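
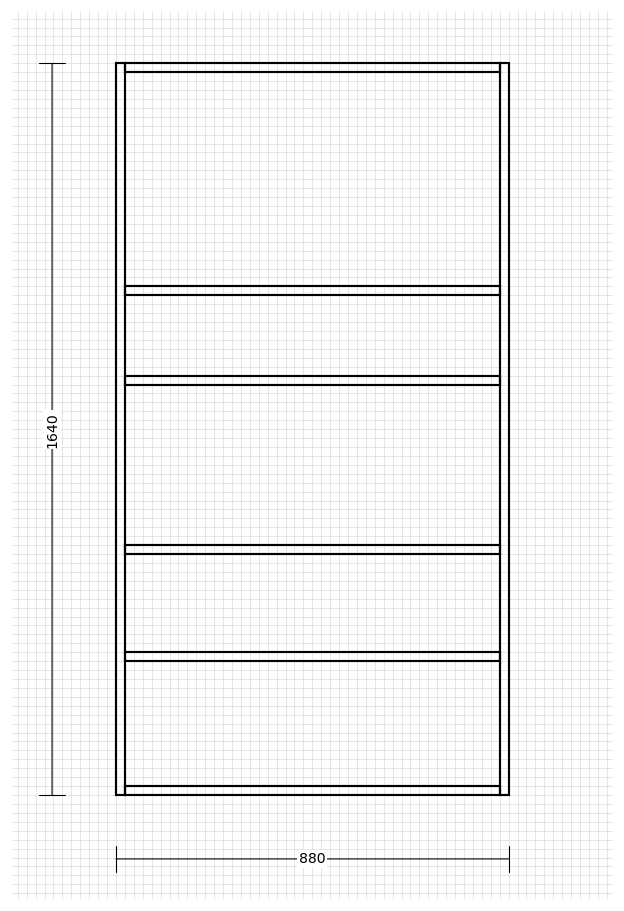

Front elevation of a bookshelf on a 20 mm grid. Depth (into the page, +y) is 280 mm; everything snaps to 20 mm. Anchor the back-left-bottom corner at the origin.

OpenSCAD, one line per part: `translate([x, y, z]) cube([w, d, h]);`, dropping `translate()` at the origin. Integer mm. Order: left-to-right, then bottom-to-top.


cube([20, 280, 1640]);
translate([20, 0, 0]) cube([840, 280, 20]);
translate([20, 0, 300]) cube([840, 280, 20]);
translate([20, 0, 540]) cube([840, 280, 20]);
translate([20, 0, 920]) cube([840, 280, 20]);
translate([20, 0, 1120]) cube([840, 280, 20]);
translate([20, 0, 1620]) cube([840, 280, 20]);
translate([860, 0, 0]) cube([20, 280, 1640]);


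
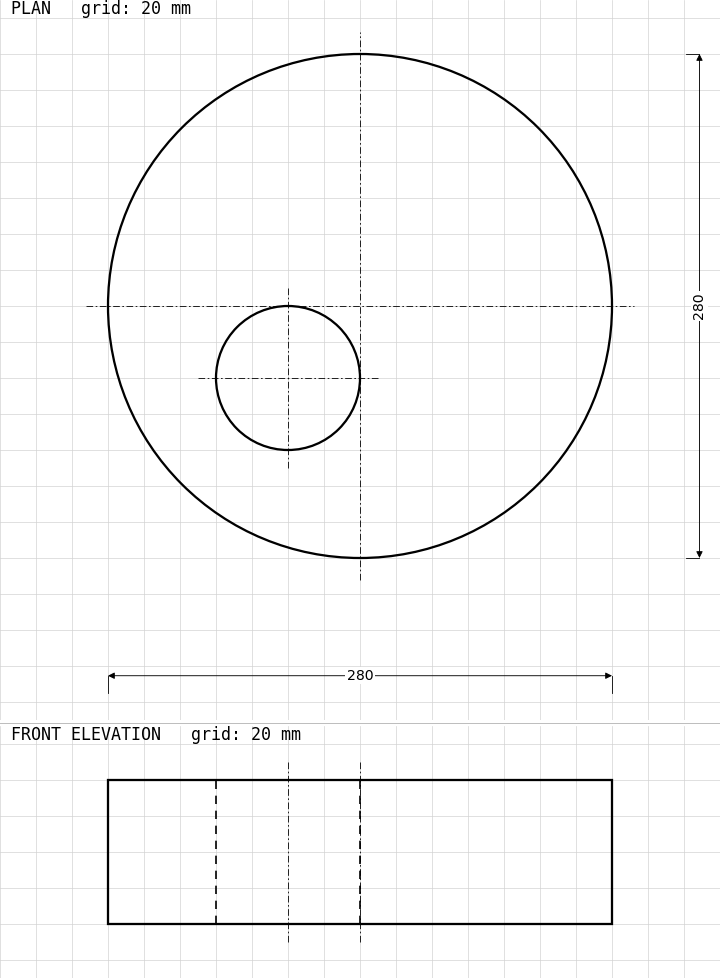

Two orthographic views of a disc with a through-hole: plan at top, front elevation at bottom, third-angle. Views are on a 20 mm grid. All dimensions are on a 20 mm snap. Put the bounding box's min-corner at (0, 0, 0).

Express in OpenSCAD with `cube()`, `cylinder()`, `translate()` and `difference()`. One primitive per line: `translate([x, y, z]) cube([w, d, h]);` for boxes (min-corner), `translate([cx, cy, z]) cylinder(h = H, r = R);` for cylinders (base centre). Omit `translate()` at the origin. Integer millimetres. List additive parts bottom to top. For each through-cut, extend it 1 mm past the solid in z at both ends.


difference() {
  translate([140, 140, 0]) cylinder(h = 80, r = 140);
  translate([100, 100, -1]) cylinder(h = 82, r = 40);
}


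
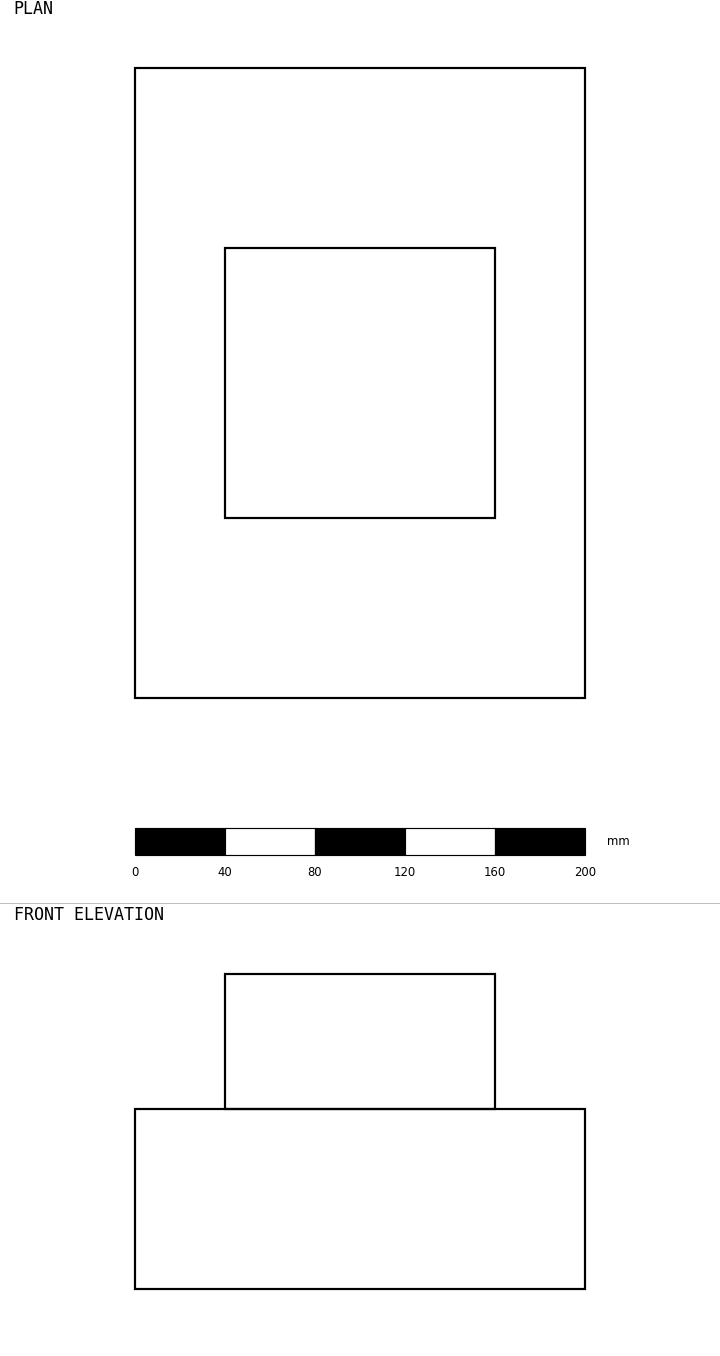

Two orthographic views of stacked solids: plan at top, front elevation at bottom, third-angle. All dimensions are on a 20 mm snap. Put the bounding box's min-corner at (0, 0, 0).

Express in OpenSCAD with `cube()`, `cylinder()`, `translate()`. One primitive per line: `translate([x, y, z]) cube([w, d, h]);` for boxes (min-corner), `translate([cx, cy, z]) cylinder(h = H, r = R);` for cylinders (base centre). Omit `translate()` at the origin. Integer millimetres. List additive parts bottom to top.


cube([200, 280, 80]);
translate([40, 80, 80]) cube([120, 120, 60]);


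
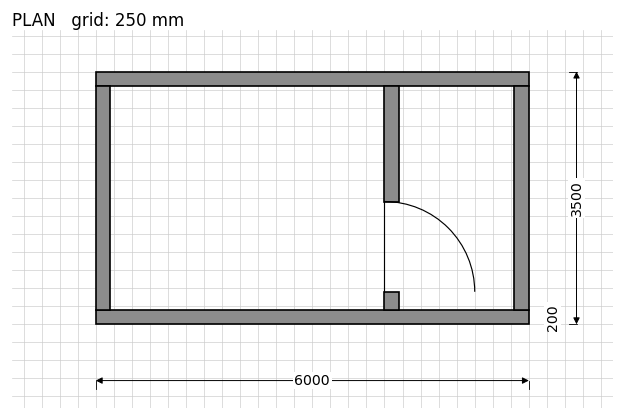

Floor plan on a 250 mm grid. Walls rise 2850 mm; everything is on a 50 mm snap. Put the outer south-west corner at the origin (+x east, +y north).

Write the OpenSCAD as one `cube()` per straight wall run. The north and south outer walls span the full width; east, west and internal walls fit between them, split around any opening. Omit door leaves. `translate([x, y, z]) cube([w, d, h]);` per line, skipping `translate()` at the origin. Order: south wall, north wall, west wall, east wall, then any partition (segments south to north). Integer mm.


cube([6000, 200, 2850]);
translate([0, 3300, 0]) cube([6000, 200, 2850]);
translate([0, 200, 0]) cube([200, 3100, 2850]);
translate([5800, 200, 0]) cube([200, 3100, 2850]);
translate([4000, 200, 0]) cube([200, 250, 2850]);
translate([4000, 1700, 0]) cube([200, 1600, 2850]);


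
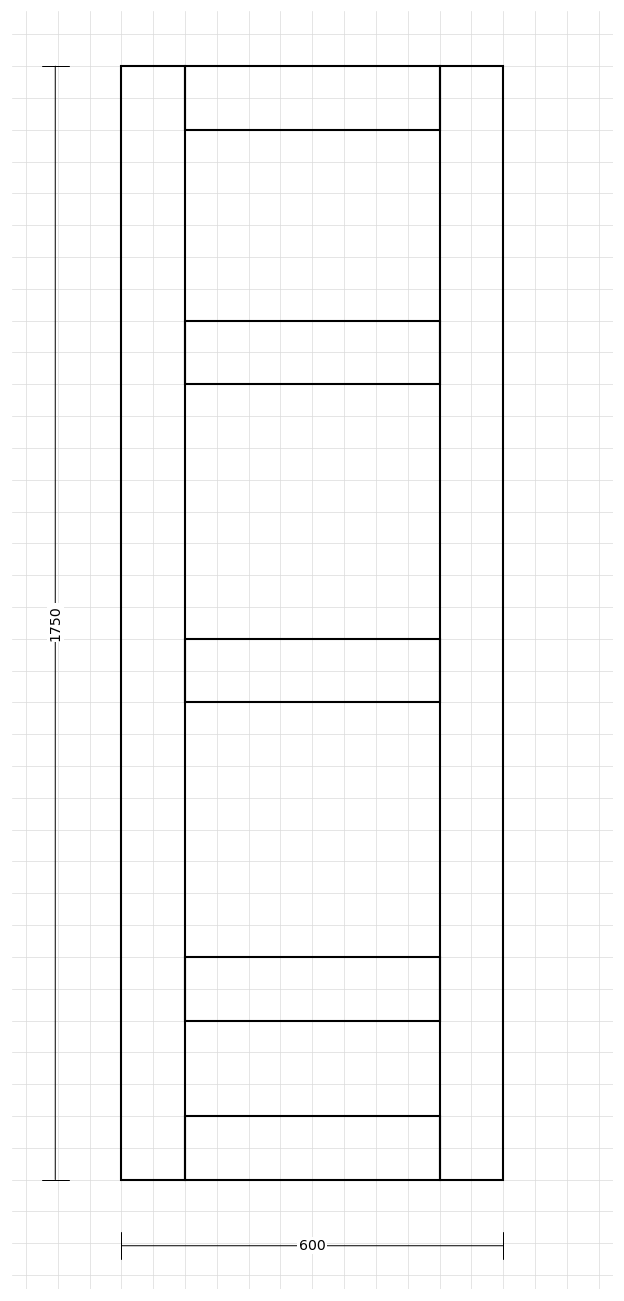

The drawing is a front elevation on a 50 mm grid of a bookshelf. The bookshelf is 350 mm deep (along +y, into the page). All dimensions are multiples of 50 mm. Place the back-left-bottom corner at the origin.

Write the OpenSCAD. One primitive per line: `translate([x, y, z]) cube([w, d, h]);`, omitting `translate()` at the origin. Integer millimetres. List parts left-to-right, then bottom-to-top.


cube([100, 350, 1750]);
translate([100, 0, 0]) cube([400, 350, 100]);
translate([100, 0, 250]) cube([400, 350, 100]);
translate([100, 0, 750]) cube([400, 350, 100]);
translate([100, 0, 1250]) cube([400, 350, 100]);
translate([100, 0, 1650]) cube([400, 350, 100]);
translate([500, 0, 0]) cube([100, 350, 1750]);


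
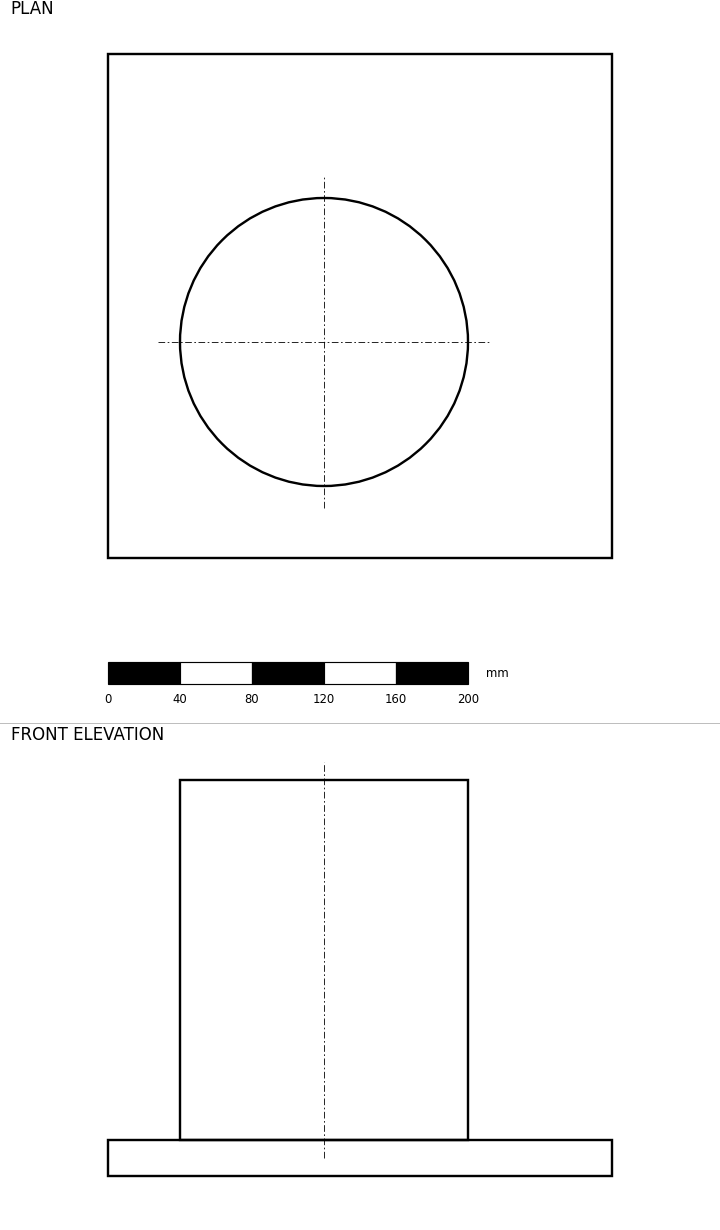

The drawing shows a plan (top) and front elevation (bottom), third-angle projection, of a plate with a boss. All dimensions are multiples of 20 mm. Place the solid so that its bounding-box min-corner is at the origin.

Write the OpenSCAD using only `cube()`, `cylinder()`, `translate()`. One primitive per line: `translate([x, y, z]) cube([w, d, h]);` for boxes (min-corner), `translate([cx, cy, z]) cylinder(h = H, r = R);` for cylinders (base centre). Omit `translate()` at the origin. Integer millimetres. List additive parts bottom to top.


cube([280, 280, 20]);
translate([120, 120, 20]) cylinder(h = 200, r = 80);


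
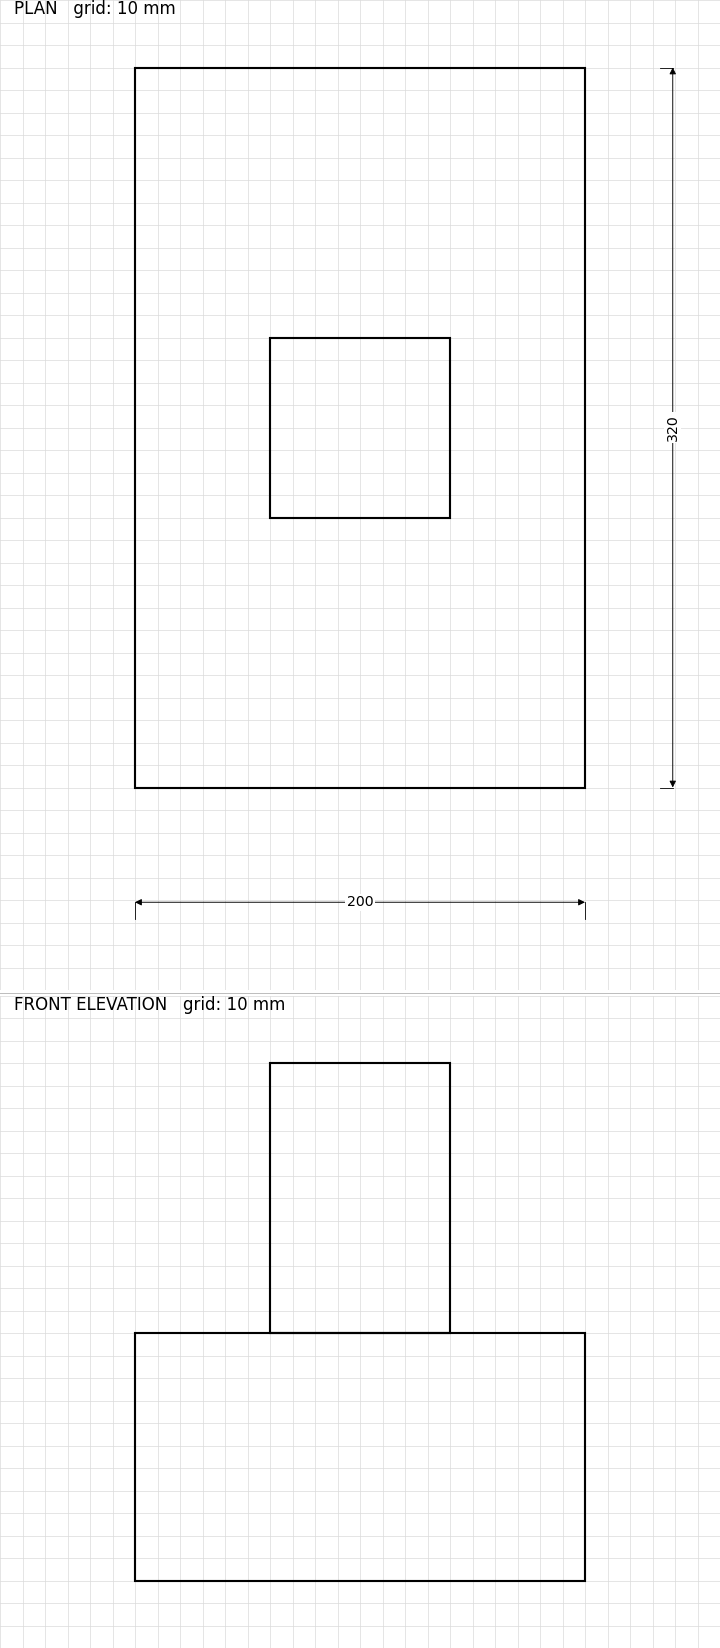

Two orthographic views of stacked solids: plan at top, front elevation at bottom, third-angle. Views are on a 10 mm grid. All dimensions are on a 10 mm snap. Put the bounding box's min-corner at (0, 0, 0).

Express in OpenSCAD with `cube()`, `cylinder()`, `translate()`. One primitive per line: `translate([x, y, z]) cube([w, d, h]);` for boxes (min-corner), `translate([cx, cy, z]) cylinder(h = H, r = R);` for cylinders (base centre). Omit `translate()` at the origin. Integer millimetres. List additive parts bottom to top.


cube([200, 320, 110]);
translate([60, 120, 110]) cube([80, 80, 120]);


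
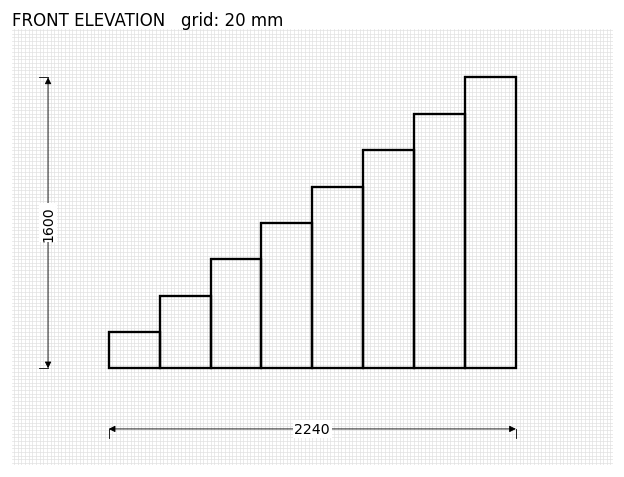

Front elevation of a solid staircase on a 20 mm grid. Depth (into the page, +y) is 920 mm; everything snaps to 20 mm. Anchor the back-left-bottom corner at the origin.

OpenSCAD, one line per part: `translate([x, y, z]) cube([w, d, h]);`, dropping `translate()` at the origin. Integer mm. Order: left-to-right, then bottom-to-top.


cube([280, 920, 200]);
translate([280, 0, 0]) cube([280, 920, 400]);
translate([560, 0, 0]) cube([280, 920, 600]);
translate([840, 0, 0]) cube([280, 920, 800]);
translate([1120, 0, 0]) cube([280, 920, 1000]);
translate([1400, 0, 0]) cube([280, 920, 1200]);
translate([1680, 0, 0]) cube([280, 920, 1400]);
translate([1960, 0, 0]) cube([280, 920, 1600]);


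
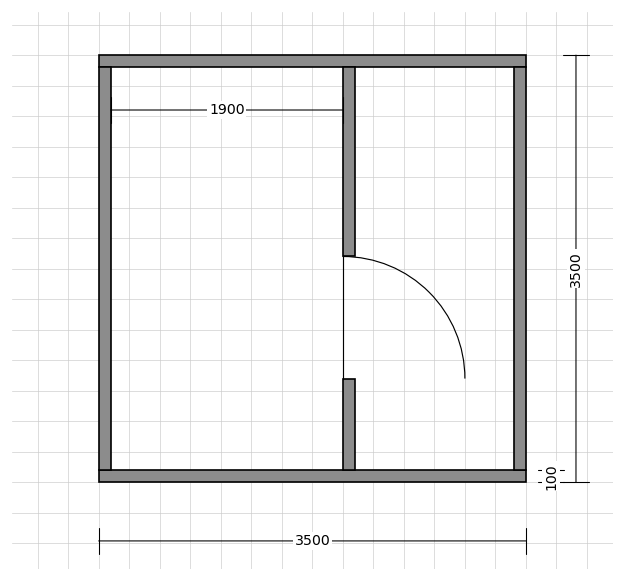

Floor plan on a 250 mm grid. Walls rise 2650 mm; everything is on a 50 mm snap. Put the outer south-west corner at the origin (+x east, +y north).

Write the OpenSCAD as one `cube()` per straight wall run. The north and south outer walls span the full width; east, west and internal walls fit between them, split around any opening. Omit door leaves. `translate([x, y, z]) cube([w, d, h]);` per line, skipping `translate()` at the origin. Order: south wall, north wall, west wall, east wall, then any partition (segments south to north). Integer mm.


cube([3500, 100, 2650]);
translate([0, 3400, 0]) cube([3500, 100, 2650]);
translate([0, 100, 0]) cube([100, 3300, 2650]);
translate([3400, 100, 0]) cube([100, 3300, 2650]);
translate([2000, 100, 0]) cube([100, 750, 2650]);
translate([2000, 1850, 0]) cube([100, 1550, 2650]);


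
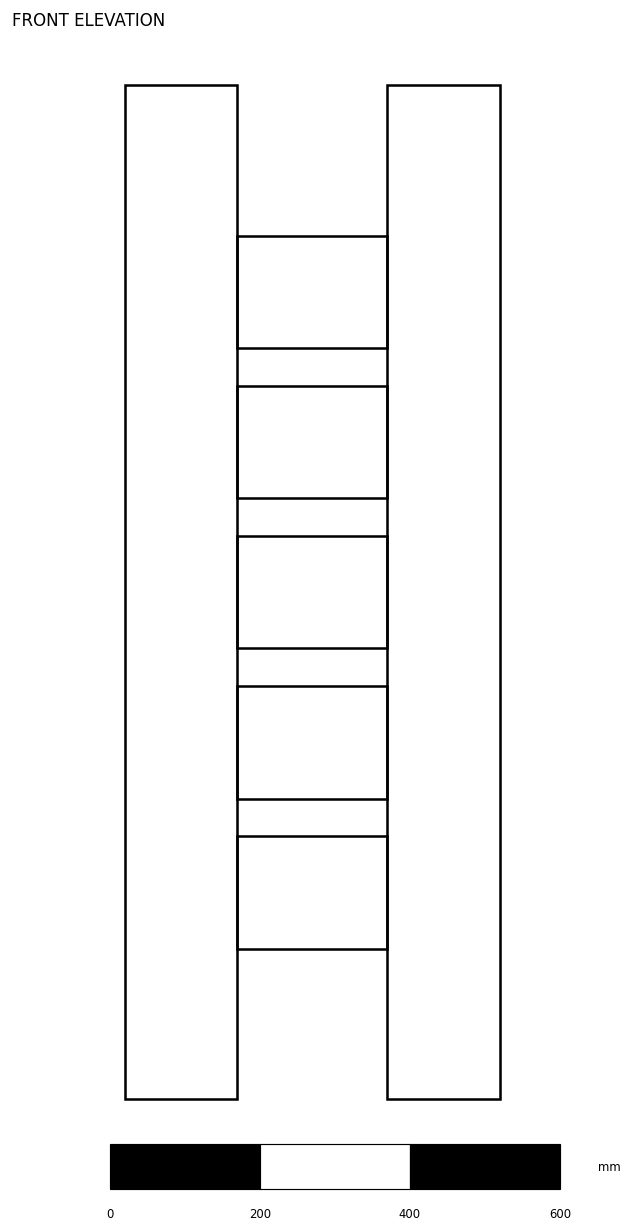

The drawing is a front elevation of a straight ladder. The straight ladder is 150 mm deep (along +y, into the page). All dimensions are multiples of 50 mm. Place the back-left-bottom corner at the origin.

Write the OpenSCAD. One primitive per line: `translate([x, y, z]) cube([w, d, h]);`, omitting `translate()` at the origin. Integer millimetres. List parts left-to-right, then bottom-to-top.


cube([150, 150, 1350]);
translate([150, 0, 200]) cube([200, 150, 150]);
translate([150, 0, 400]) cube([200, 150, 150]);
translate([150, 0, 600]) cube([200, 150, 150]);
translate([150, 0, 800]) cube([200, 150, 150]);
translate([150, 0, 1000]) cube([200, 150, 150]);
translate([350, 0, 0]) cube([150, 150, 1350]);


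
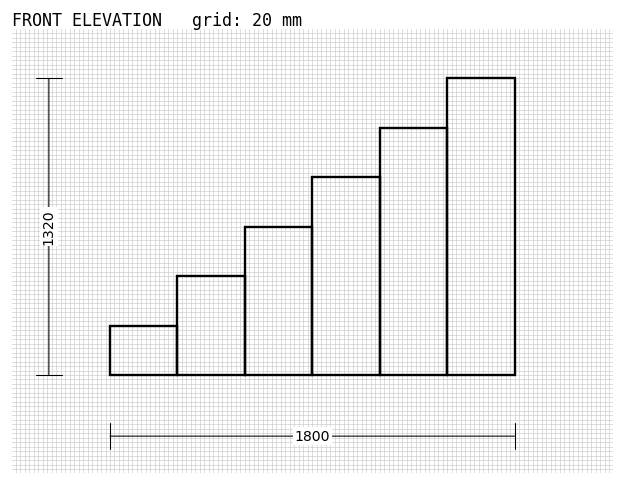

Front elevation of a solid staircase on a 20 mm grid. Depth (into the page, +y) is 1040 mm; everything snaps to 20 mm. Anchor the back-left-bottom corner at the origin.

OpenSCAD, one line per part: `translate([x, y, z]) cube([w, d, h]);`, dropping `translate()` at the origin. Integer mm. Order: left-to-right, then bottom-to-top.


cube([300, 1040, 220]);
translate([300, 0, 0]) cube([300, 1040, 440]);
translate([600, 0, 0]) cube([300, 1040, 660]);
translate([900, 0, 0]) cube([300, 1040, 880]);
translate([1200, 0, 0]) cube([300, 1040, 1100]);
translate([1500, 0, 0]) cube([300, 1040, 1320]);


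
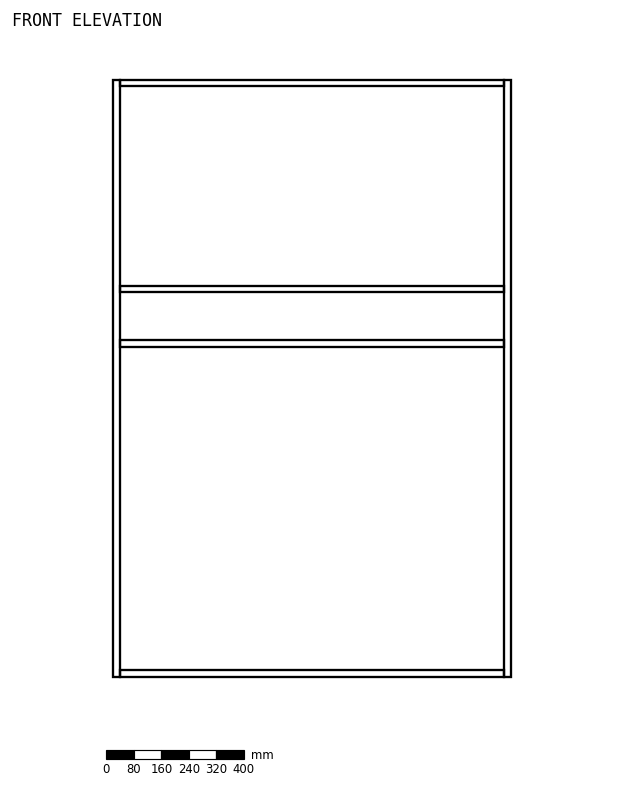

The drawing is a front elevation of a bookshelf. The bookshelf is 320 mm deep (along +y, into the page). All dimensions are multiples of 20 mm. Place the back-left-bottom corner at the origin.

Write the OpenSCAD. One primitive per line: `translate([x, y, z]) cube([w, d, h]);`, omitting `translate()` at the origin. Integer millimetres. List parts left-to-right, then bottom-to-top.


cube([20, 320, 1740]);
translate([20, 0, 0]) cube([1120, 320, 20]);
translate([20, 0, 960]) cube([1120, 320, 20]);
translate([20, 0, 1120]) cube([1120, 320, 20]);
translate([20, 0, 1720]) cube([1120, 320, 20]);
translate([1140, 0, 0]) cube([20, 320, 1740]);


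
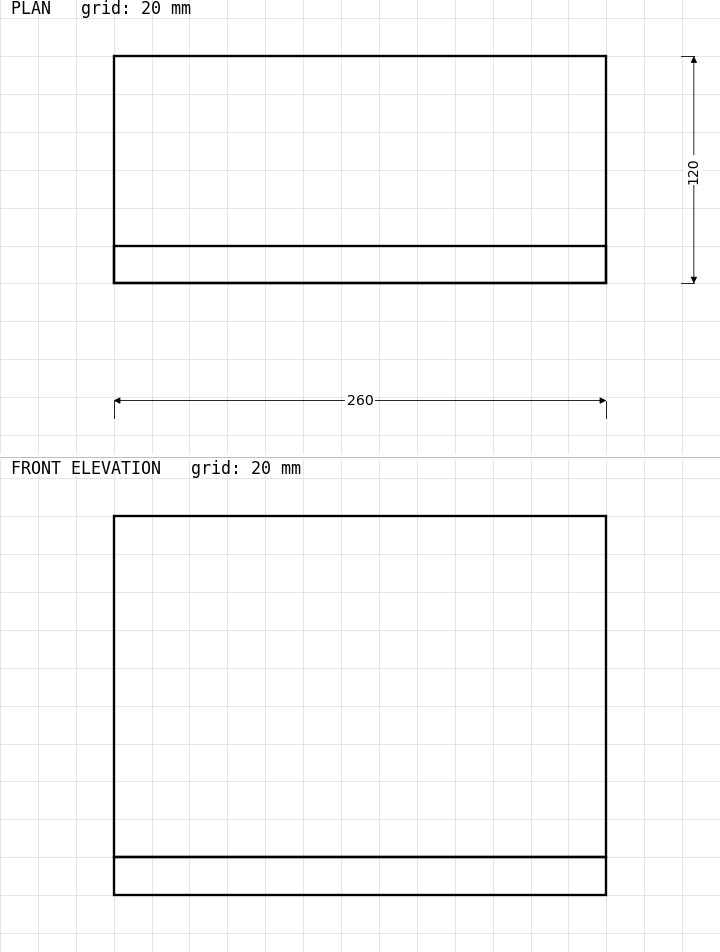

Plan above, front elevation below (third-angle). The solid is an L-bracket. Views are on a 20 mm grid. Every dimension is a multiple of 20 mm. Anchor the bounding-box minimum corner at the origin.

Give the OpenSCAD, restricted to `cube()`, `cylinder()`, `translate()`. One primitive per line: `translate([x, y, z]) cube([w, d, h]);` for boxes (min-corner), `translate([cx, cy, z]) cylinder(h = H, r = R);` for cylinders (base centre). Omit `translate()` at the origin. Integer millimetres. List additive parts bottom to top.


cube([260, 120, 20]);
translate([0, 0, 20]) cube([260, 20, 180]);


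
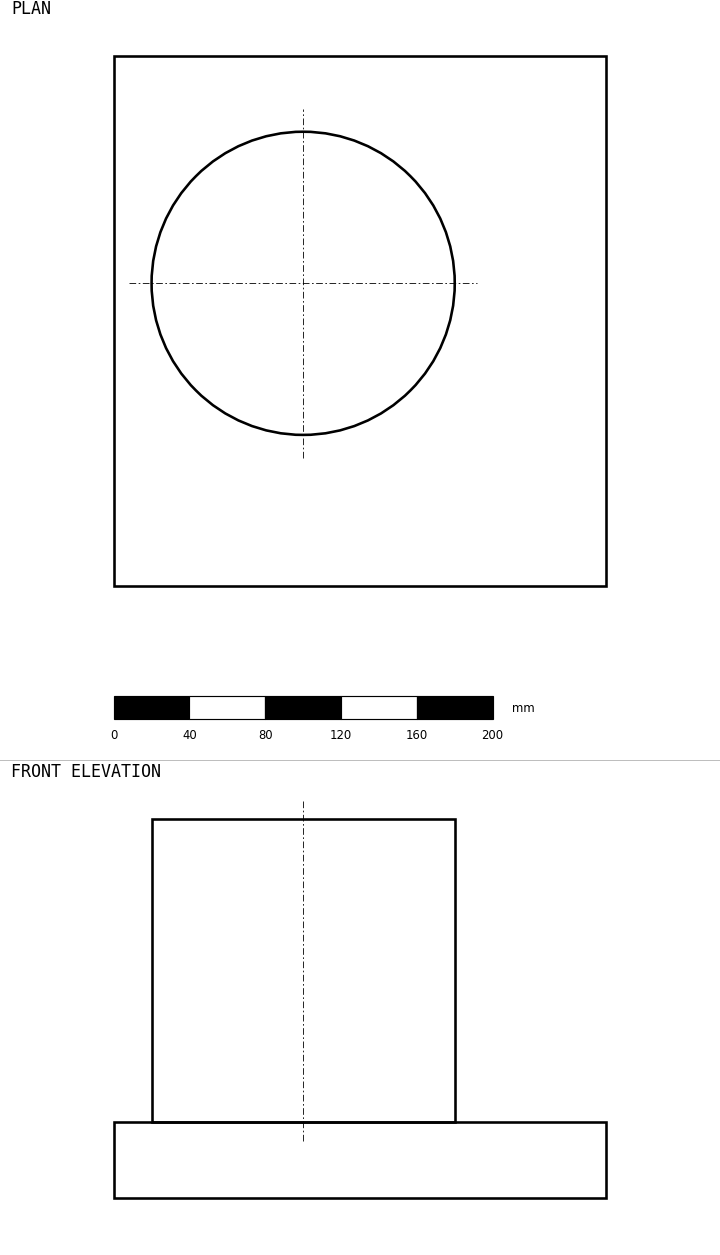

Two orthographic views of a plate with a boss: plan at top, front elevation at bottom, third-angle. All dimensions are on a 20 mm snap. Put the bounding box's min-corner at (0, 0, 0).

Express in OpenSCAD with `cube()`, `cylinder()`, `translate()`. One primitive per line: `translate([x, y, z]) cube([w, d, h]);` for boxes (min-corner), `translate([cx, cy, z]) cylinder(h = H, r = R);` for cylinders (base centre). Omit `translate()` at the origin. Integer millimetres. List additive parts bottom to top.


cube([260, 280, 40]);
translate([100, 160, 40]) cylinder(h = 160, r = 80);


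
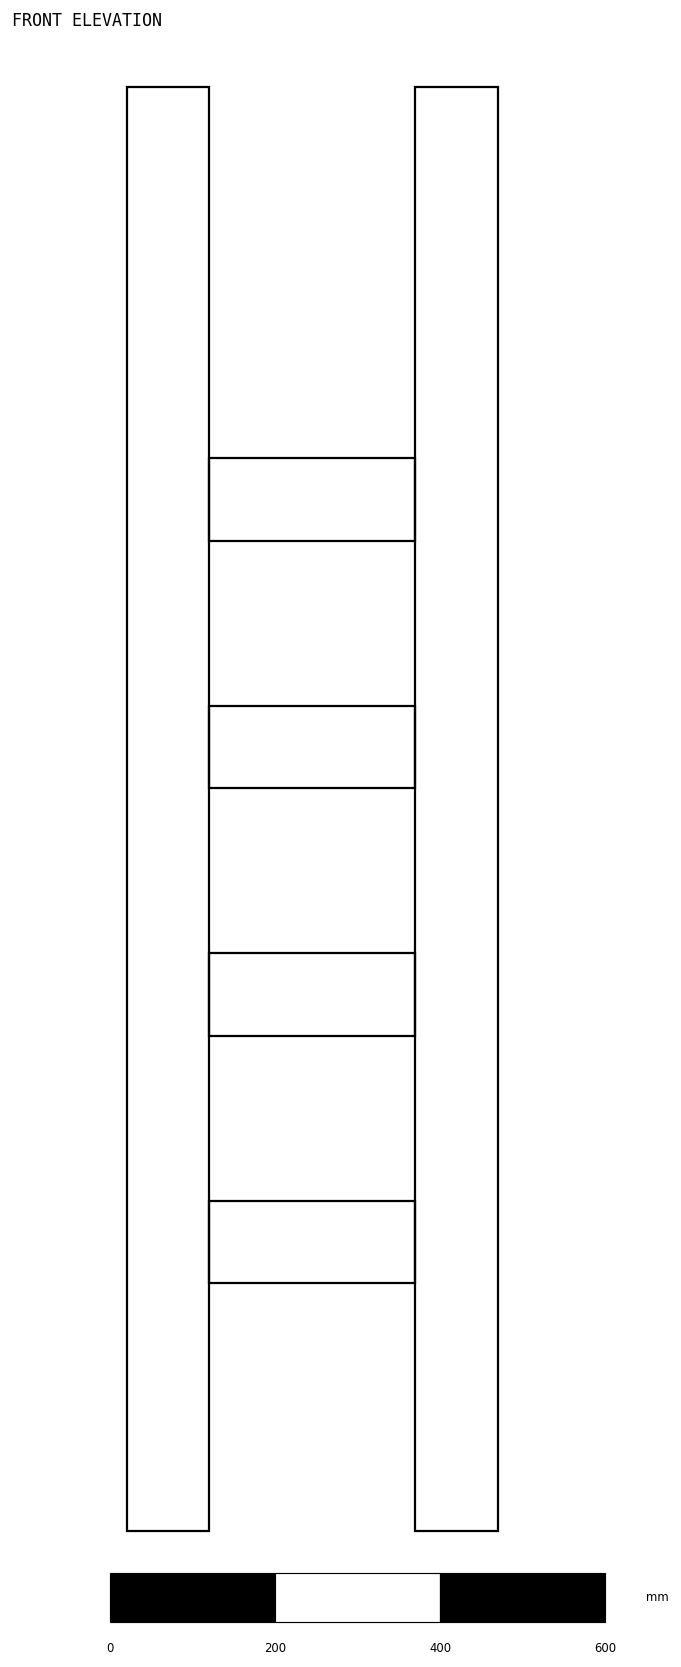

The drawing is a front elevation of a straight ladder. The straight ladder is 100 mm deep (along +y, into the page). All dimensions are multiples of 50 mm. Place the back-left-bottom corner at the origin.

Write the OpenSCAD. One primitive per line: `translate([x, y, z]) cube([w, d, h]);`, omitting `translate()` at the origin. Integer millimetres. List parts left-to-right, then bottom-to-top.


cube([100, 100, 1750]);
translate([100, 0, 300]) cube([250, 100, 100]);
translate([100, 0, 600]) cube([250, 100, 100]);
translate([100, 0, 900]) cube([250, 100, 100]);
translate([100, 0, 1200]) cube([250, 100, 100]);
translate([350, 0, 0]) cube([100, 100, 1750]);


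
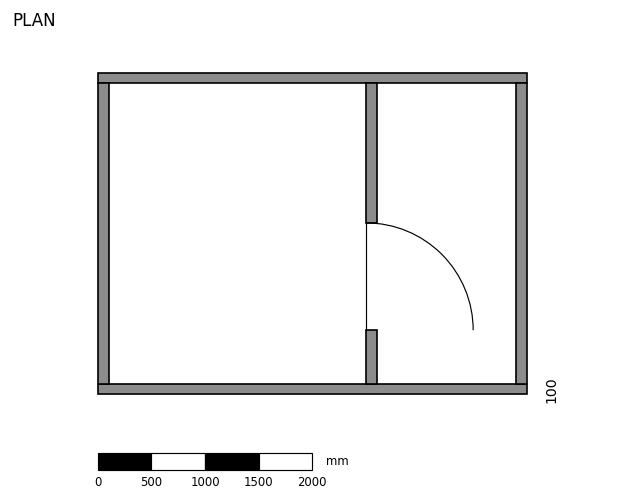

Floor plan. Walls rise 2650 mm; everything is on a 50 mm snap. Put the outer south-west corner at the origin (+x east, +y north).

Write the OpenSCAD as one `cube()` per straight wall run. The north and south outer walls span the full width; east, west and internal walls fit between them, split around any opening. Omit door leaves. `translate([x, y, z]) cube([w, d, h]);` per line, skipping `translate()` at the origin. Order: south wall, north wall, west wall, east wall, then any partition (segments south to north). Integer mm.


cube([4000, 100, 2650]);
translate([0, 2900, 0]) cube([4000, 100, 2650]);
translate([0, 100, 0]) cube([100, 2800, 2650]);
translate([3900, 100, 0]) cube([100, 2800, 2650]);
translate([2500, 100, 0]) cube([100, 500, 2650]);
translate([2500, 1600, 0]) cube([100, 1300, 2650]);


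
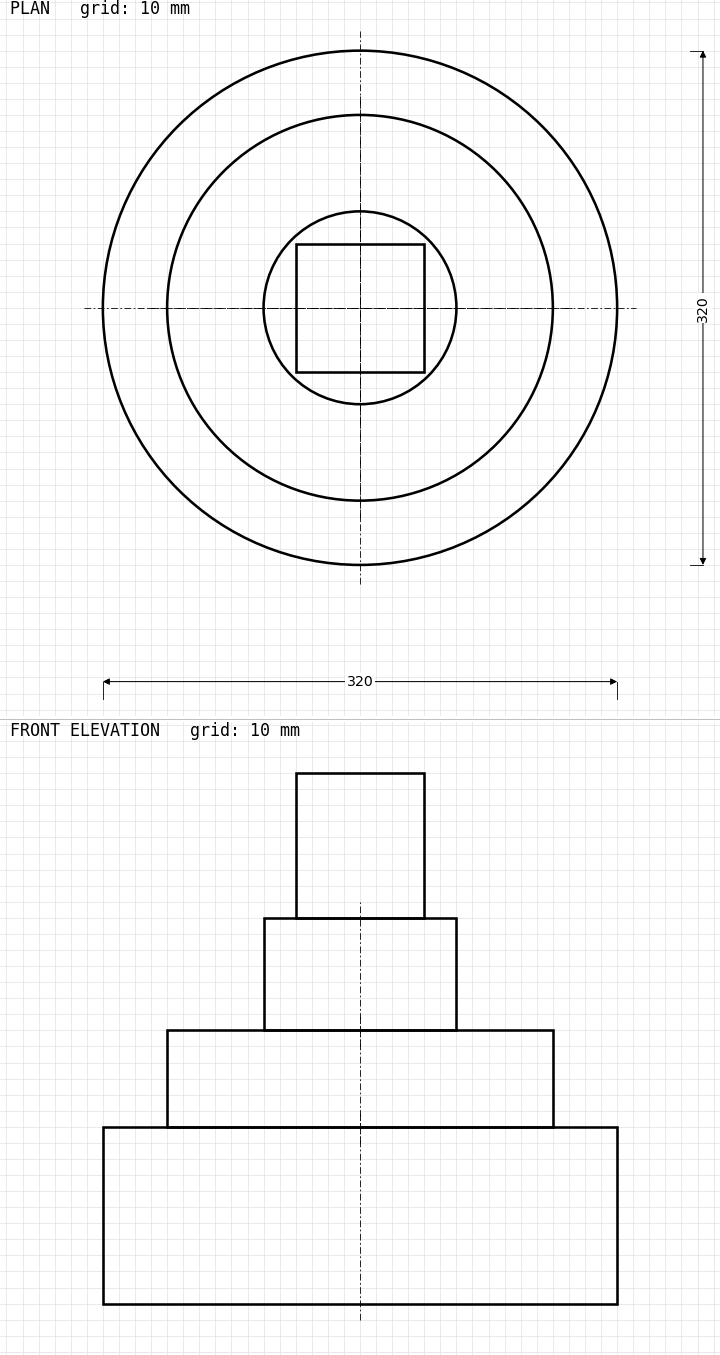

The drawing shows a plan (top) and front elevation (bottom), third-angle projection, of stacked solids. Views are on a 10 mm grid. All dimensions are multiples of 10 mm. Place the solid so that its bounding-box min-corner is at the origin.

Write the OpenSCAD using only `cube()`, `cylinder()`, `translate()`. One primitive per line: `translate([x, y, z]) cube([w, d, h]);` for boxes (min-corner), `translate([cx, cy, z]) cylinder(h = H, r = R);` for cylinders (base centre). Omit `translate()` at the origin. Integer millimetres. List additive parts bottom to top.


translate([160, 160, 0]) cylinder(h = 110, r = 160);
translate([160, 160, 110]) cylinder(h = 60, r = 120);
translate([160, 160, 170]) cylinder(h = 70, r = 60);
translate([120, 120, 240]) cube([80, 80, 90]);


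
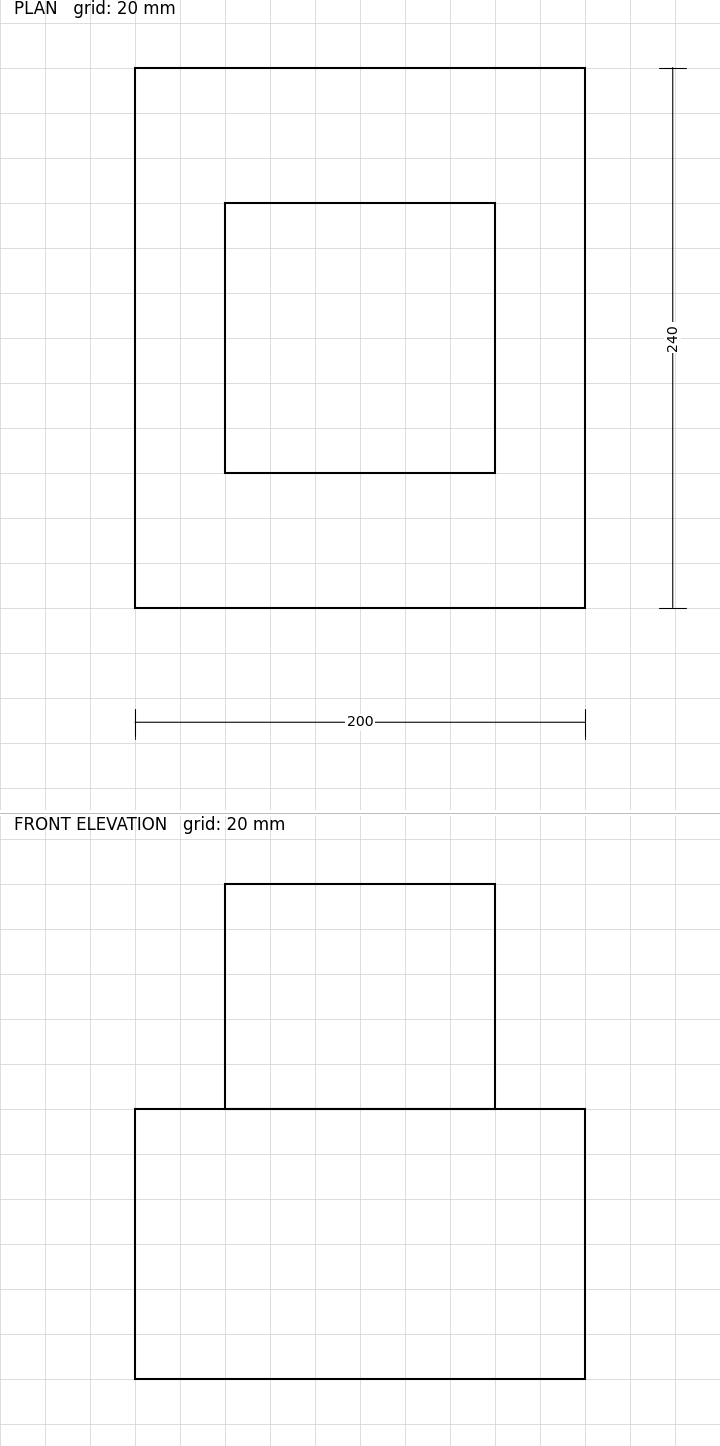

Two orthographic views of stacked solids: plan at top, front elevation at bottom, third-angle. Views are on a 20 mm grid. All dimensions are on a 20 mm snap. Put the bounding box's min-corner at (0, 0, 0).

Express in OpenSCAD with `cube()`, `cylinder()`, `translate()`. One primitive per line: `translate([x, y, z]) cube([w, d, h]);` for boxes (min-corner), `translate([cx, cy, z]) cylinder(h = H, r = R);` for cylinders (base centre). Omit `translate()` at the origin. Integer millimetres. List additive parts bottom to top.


cube([200, 240, 120]);
translate([40, 60, 120]) cube([120, 120, 100]);


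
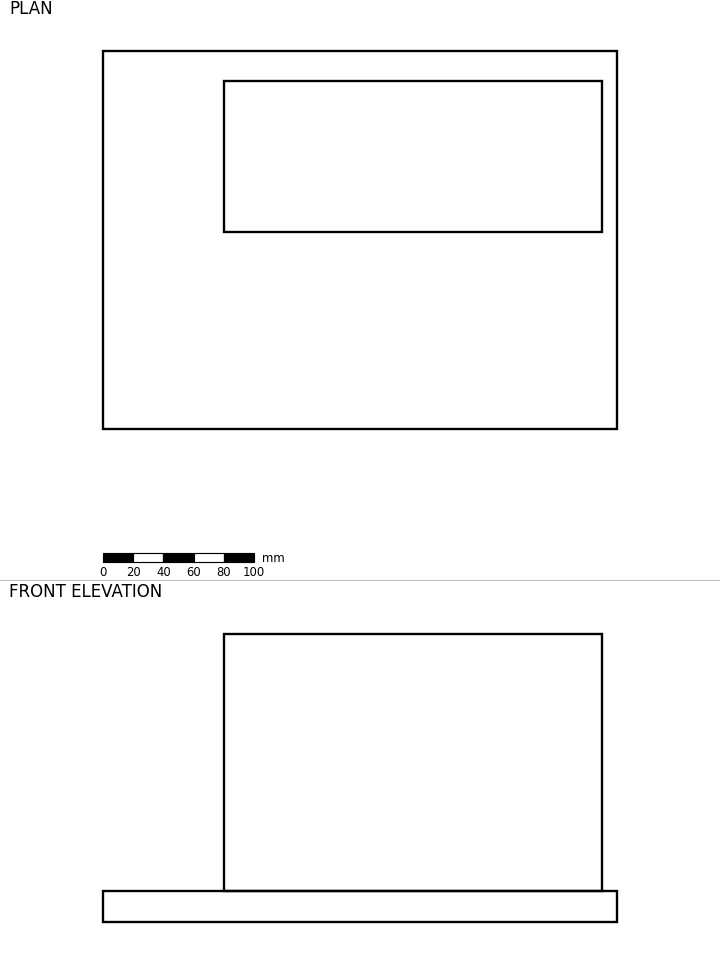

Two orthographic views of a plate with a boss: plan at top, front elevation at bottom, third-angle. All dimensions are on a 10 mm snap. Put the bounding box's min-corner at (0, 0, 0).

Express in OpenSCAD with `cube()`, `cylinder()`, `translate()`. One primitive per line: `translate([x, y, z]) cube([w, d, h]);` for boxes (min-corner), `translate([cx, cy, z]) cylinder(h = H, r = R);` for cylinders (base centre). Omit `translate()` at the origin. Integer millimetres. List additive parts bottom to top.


cube([340, 250, 20]);
translate([80, 130, 20]) cube([250, 100, 170]);


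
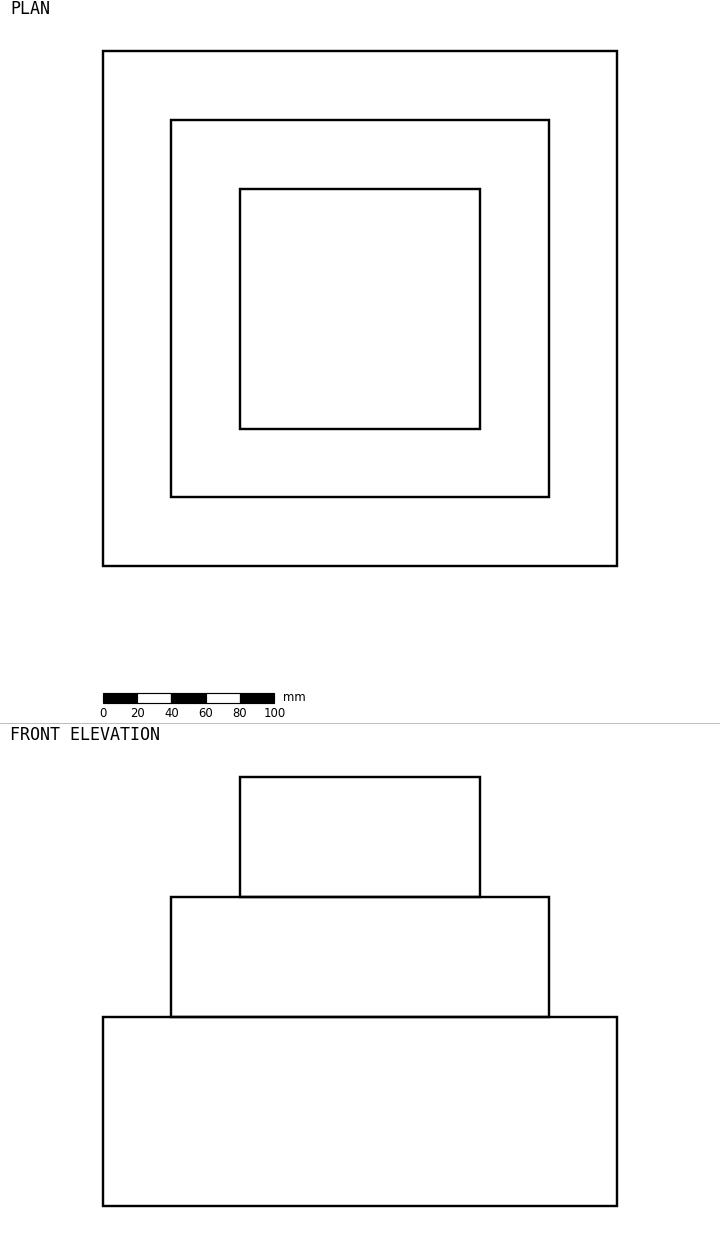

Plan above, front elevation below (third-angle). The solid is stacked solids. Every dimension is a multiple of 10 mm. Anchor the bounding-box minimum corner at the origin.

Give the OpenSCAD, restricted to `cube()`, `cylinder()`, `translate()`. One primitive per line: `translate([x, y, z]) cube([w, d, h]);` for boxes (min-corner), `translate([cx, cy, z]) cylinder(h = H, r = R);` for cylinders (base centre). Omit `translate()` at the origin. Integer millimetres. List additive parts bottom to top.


cube([300, 300, 110]);
translate([40, 40, 110]) cube([220, 220, 70]);
translate([80, 80, 180]) cube([140, 140, 70]);


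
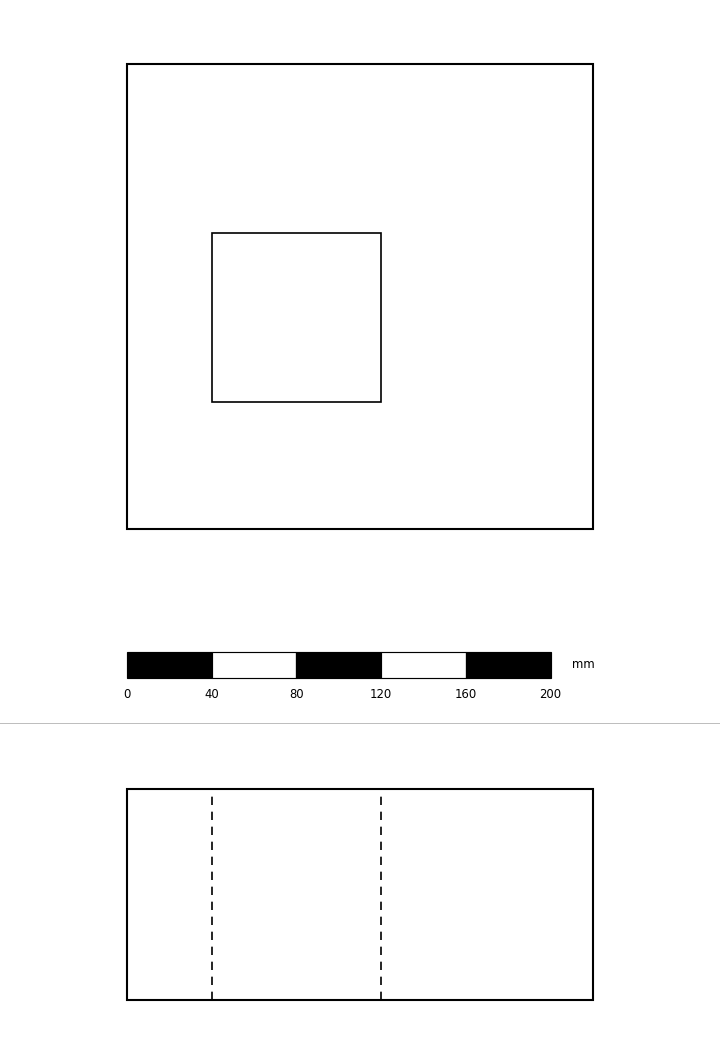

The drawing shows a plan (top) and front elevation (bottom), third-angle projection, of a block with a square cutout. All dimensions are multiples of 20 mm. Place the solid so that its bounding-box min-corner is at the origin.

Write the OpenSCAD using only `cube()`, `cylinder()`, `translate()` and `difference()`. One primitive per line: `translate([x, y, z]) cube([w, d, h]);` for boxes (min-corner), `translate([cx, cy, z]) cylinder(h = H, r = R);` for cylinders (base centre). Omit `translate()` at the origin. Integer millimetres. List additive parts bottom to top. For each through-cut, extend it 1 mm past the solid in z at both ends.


difference() {
  cube([220, 220, 100]);
  translate([40, 60, -1]) cube([80, 80, 102]);
}


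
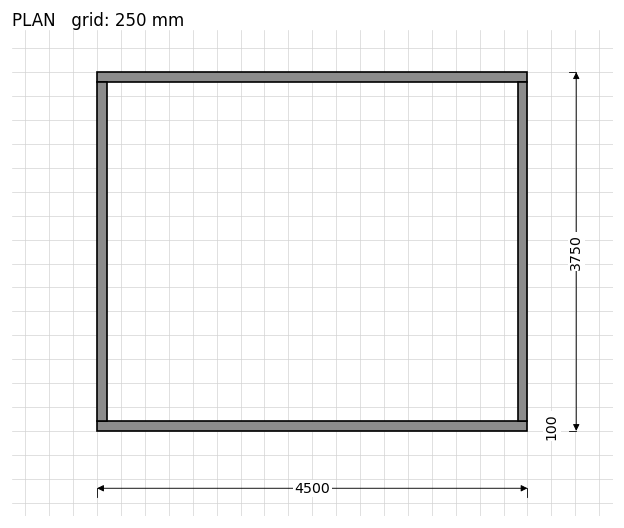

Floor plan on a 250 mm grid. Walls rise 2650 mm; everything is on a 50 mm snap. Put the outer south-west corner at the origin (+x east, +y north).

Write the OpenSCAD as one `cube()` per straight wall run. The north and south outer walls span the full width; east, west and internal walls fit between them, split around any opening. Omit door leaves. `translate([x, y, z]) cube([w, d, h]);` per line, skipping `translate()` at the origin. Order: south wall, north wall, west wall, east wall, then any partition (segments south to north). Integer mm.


cube([4500, 100, 2650]);
translate([0, 3650, 0]) cube([4500, 100, 2650]);
translate([0, 100, 0]) cube([100, 3550, 2650]);
translate([4400, 100, 0]) cube([100, 3550, 2650]);


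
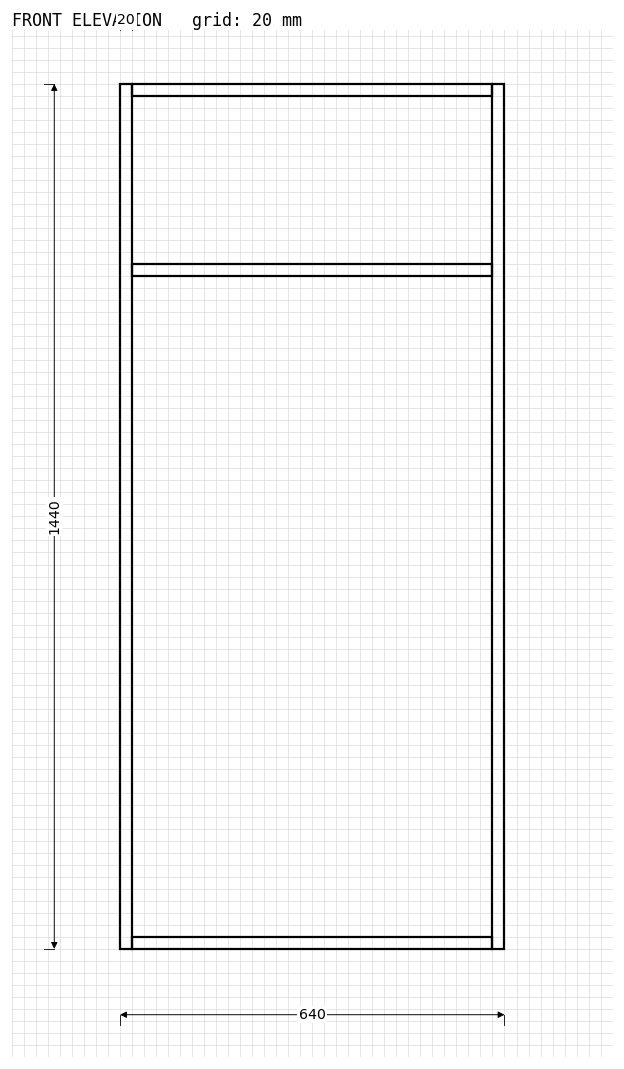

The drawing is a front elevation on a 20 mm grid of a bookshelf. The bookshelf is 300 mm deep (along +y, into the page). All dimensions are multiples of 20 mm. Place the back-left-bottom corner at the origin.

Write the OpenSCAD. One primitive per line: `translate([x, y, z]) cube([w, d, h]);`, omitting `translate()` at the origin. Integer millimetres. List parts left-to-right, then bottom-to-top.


cube([20, 300, 1440]);
translate([20, 0, 0]) cube([600, 300, 20]);
translate([20, 0, 1120]) cube([600, 300, 20]);
translate([20, 0, 1420]) cube([600, 300, 20]);
translate([620, 0, 0]) cube([20, 300, 1440]);


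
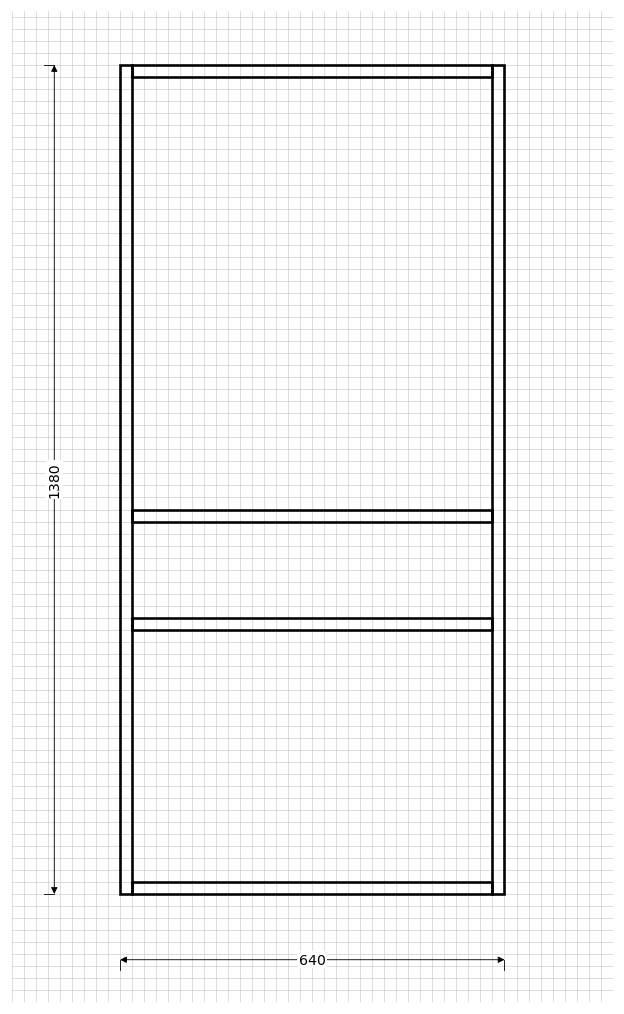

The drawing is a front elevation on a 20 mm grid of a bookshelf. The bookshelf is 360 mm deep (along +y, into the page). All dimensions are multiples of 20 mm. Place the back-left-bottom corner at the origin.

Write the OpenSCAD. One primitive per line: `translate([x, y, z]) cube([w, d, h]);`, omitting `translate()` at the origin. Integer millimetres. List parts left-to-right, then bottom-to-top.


cube([20, 360, 1380]);
translate([20, 0, 0]) cube([600, 360, 20]);
translate([20, 0, 440]) cube([600, 360, 20]);
translate([20, 0, 620]) cube([600, 360, 20]);
translate([20, 0, 1360]) cube([600, 360, 20]);
translate([620, 0, 0]) cube([20, 360, 1380]);


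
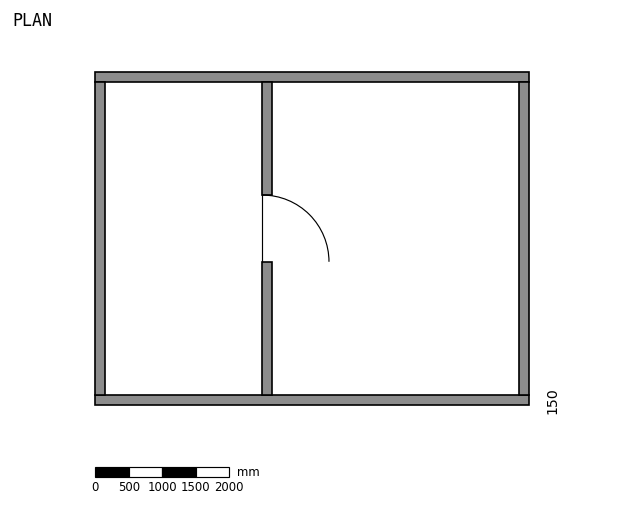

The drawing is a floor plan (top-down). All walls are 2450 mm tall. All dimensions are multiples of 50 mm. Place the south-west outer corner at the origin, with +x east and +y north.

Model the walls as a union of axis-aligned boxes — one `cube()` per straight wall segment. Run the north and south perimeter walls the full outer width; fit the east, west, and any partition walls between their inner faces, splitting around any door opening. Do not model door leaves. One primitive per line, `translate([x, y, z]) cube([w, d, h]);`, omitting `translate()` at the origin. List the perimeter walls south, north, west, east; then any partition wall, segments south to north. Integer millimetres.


cube([6500, 150, 2450]);
translate([0, 4850, 0]) cube([6500, 150, 2450]);
translate([0, 150, 0]) cube([150, 4700, 2450]);
translate([6350, 150, 0]) cube([150, 4700, 2450]);
translate([2500, 150, 0]) cube([150, 2000, 2450]);
translate([2500, 3150, 0]) cube([150, 1700, 2450]);


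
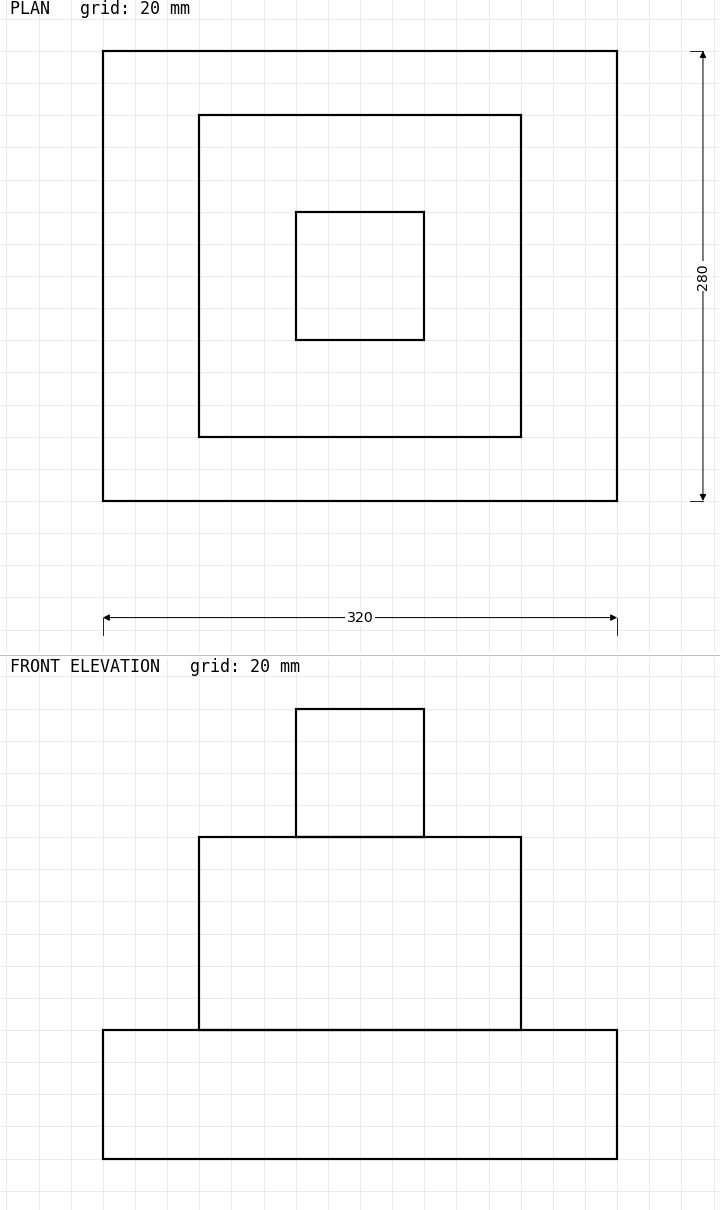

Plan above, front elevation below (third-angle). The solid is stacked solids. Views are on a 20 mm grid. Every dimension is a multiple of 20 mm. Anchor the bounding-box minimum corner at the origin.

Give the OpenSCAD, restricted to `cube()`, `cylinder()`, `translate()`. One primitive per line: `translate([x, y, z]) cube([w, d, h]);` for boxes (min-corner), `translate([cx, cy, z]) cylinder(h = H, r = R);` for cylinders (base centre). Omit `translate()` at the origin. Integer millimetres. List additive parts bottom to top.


cube([320, 280, 80]);
translate([60, 40, 80]) cube([200, 200, 120]);
translate([120, 100, 200]) cube([80, 80, 80]);


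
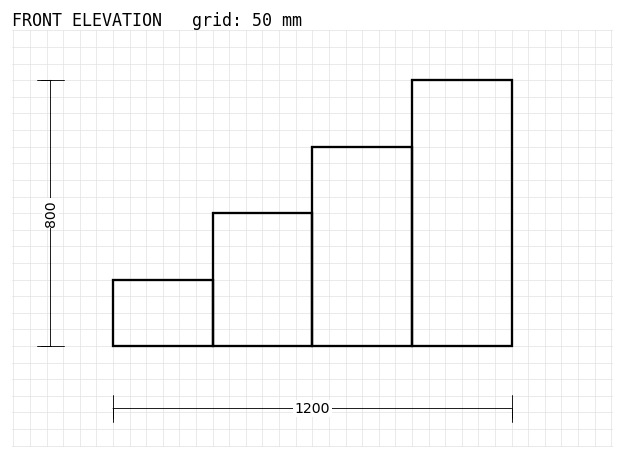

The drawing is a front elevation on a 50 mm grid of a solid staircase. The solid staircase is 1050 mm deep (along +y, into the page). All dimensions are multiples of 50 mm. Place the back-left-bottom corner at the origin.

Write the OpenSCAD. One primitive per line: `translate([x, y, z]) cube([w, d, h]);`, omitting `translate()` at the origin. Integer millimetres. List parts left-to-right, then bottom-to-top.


cube([300, 1050, 200]);
translate([300, 0, 0]) cube([300, 1050, 400]);
translate([600, 0, 0]) cube([300, 1050, 600]);
translate([900, 0, 0]) cube([300, 1050, 800]);


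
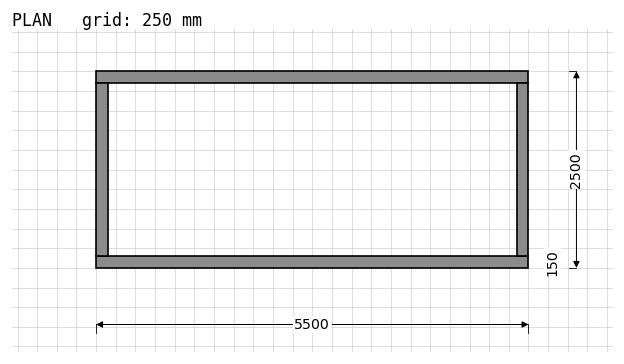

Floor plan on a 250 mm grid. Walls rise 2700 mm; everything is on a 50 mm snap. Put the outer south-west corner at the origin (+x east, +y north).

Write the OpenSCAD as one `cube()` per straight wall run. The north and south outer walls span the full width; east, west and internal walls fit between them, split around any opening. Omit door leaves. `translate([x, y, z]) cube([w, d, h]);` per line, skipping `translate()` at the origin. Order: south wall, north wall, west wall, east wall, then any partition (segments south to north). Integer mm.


cube([5500, 150, 2700]);
translate([0, 2350, 0]) cube([5500, 150, 2700]);
translate([0, 150, 0]) cube([150, 2200, 2700]);
translate([5350, 150, 0]) cube([150, 2200, 2700]);


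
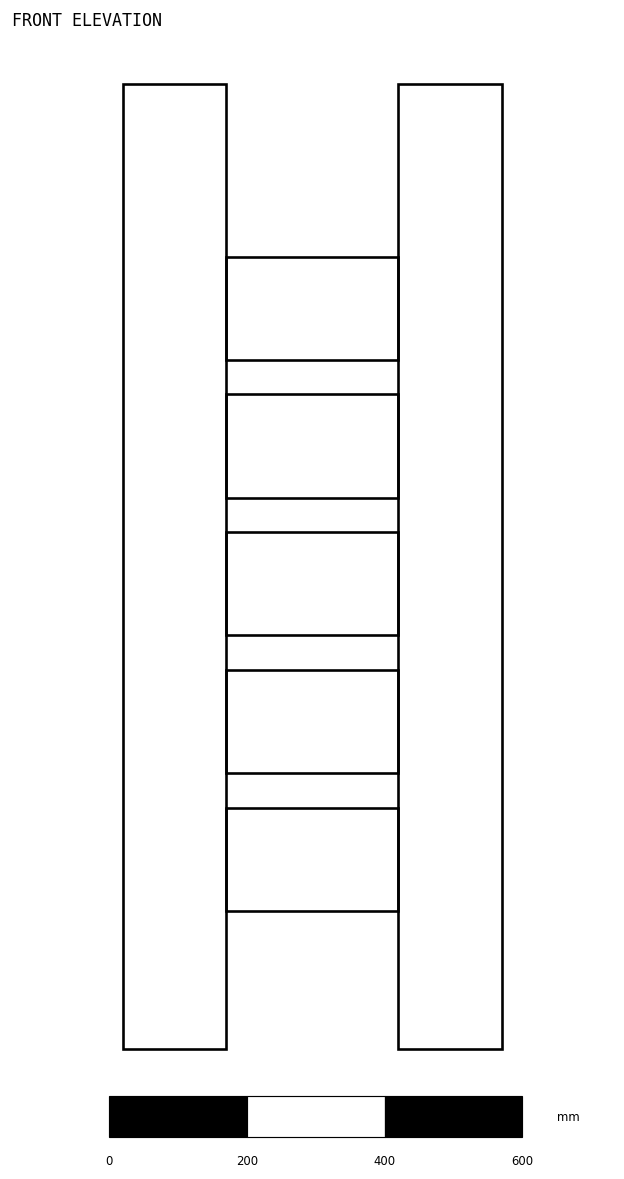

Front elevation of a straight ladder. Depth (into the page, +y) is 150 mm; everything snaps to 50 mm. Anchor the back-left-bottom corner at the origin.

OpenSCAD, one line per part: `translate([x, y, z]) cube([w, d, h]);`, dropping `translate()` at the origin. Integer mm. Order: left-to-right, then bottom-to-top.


cube([150, 150, 1400]);
translate([150, 0, 200]) cube([250, 150, 150]);
translate([150, 0, 400]) cube([250, 150, 150]);
translate([150, 0, 600]) cube([250, 150, 150]);
translate([150, 0, 800]) cube([250, 150, 150]);
translate([150, 0, 1000]) cube([250, 150, 150]);
translate([400, 0, 0]) cube([150, 150, 1400]);


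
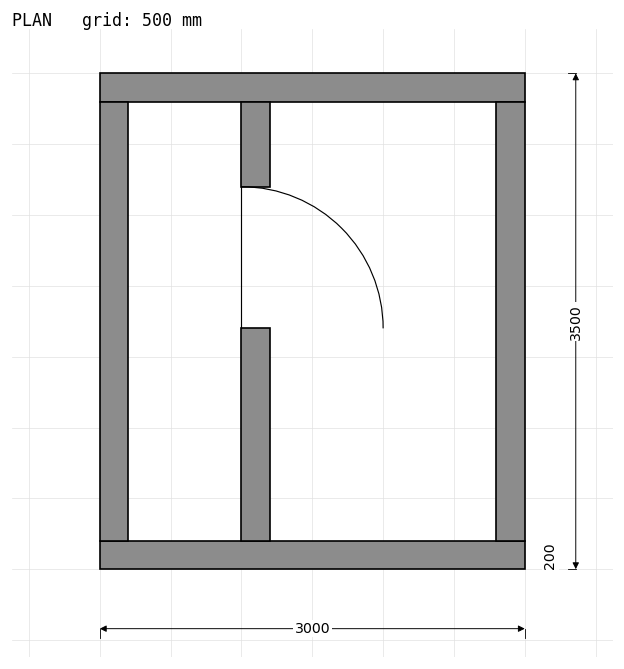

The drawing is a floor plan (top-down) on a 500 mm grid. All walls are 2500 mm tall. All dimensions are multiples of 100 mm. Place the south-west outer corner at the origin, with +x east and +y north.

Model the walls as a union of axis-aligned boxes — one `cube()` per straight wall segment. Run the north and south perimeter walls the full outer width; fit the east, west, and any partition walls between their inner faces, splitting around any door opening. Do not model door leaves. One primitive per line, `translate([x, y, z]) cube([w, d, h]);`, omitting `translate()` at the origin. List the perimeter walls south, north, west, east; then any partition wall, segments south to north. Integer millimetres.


cube([3000, 200, 2500]);
translate([0, 3300, 0]) cube([3000, 200, 2500]);
translate([0, 200, 0]) cube([200, 3100, 2500]);
translate([2800, 200, 0]) cube([200, 3100, 2500]);
translate([1000, 200, 0]) cube([200, 1500, 2500]);
translate([1000, 2700, 0]) cube([200, 600, 2500]);


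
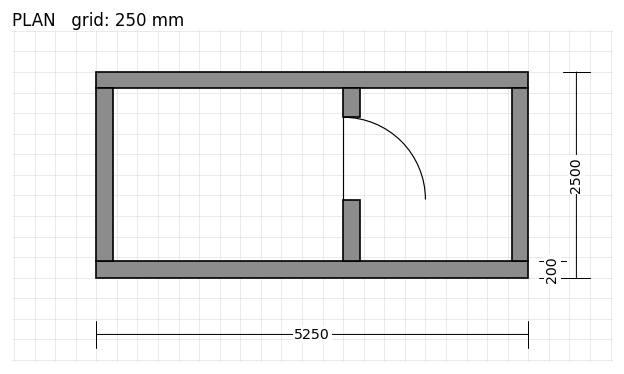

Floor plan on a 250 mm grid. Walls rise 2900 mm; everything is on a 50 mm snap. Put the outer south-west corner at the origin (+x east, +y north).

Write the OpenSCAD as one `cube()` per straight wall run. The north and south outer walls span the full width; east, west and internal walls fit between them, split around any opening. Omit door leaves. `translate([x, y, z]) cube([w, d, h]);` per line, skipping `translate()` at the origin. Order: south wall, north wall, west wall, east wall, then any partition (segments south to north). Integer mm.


cube([5250, 200, 2900]);
translate([0, 2300, 0]) cube([5250, 200, 2900]);
translate([0, 200, 0]) cube([200, 2100, 2900]);
translate([5050, 200, 0]) cube([200, 2100, 2900]);
translate([3000, 200, 0]) cube([200, 750, 2900]);
translate([3000, 1950, 0]) cube([200, 350, 2900]);


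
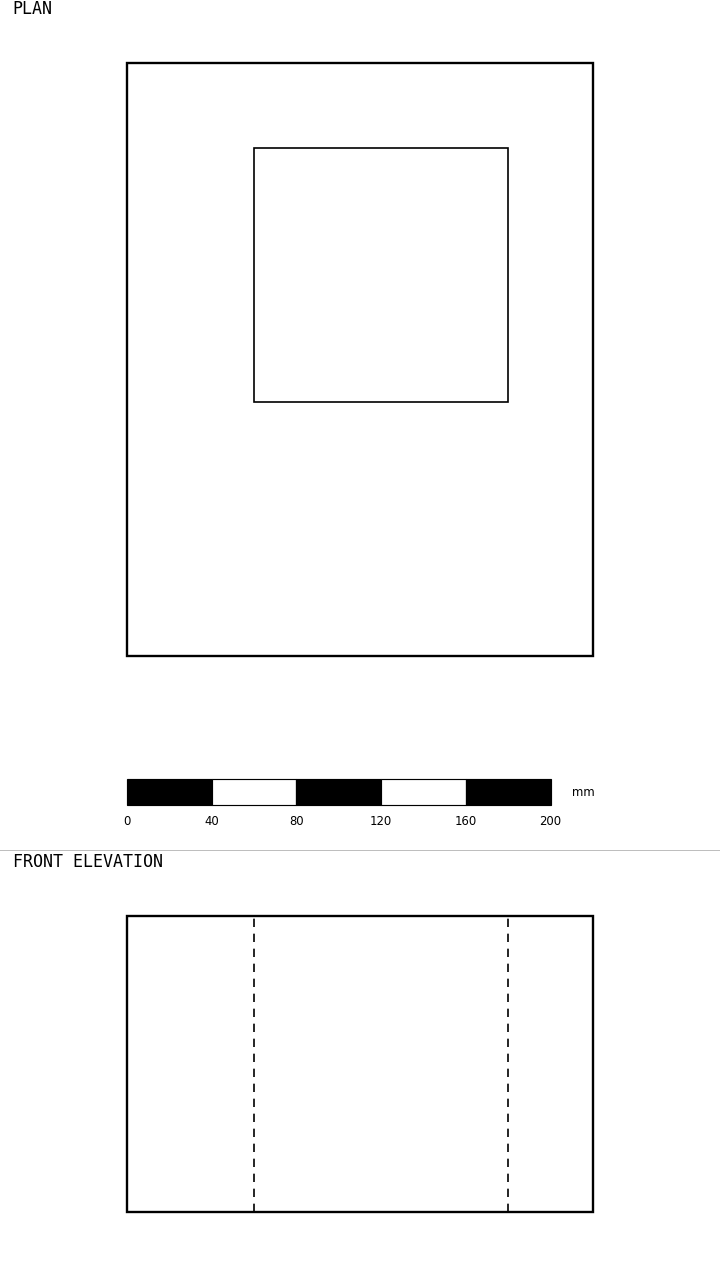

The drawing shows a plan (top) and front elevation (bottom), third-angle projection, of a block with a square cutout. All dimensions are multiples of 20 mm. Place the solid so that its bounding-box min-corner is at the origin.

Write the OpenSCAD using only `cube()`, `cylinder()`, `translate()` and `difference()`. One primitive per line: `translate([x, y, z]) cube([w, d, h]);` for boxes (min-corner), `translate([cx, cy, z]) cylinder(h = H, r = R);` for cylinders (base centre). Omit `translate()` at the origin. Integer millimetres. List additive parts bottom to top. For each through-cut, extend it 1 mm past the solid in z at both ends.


difference() {
  cube([220, 280, 140]);
  translate([60, 120, -1]) cube([120, 120, 142]);
}


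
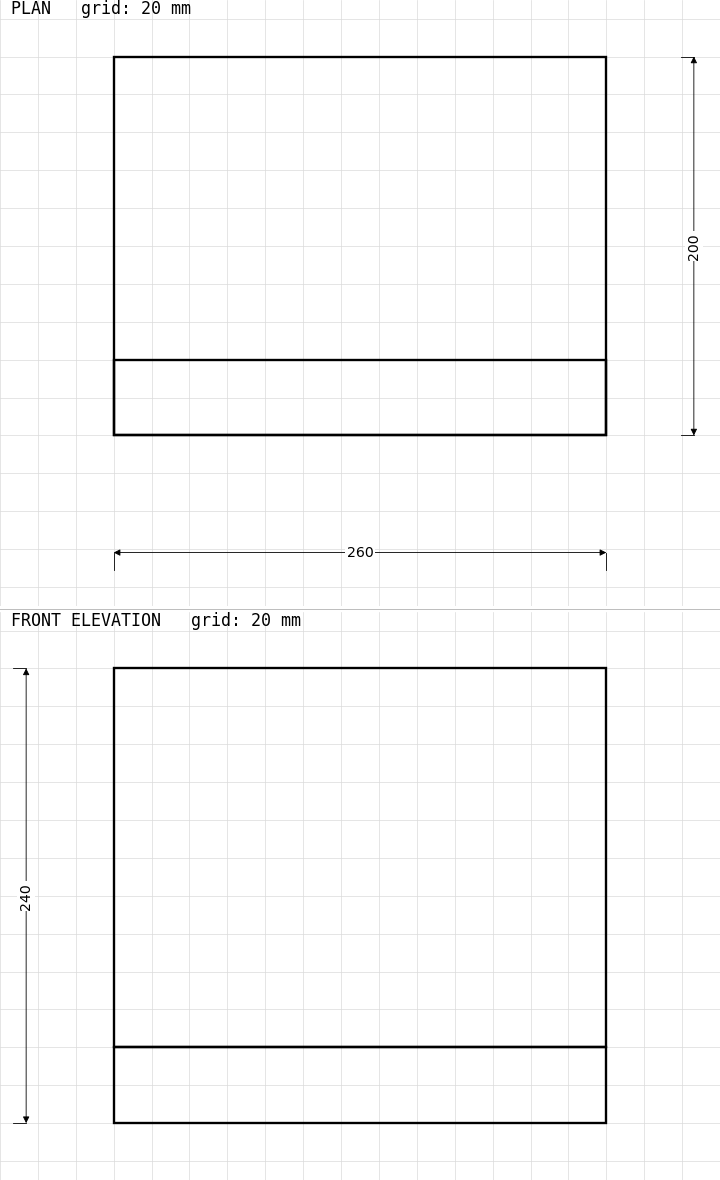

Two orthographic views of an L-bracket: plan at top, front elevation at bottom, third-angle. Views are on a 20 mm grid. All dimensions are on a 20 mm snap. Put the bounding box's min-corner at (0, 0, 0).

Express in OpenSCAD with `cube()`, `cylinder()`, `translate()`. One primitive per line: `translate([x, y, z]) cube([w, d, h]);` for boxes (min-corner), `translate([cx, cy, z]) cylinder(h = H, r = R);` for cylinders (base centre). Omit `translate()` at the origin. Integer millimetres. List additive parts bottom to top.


cube([260, 200, 40]);
translate([0, 0, 40]) cube([260, 40, 200]);


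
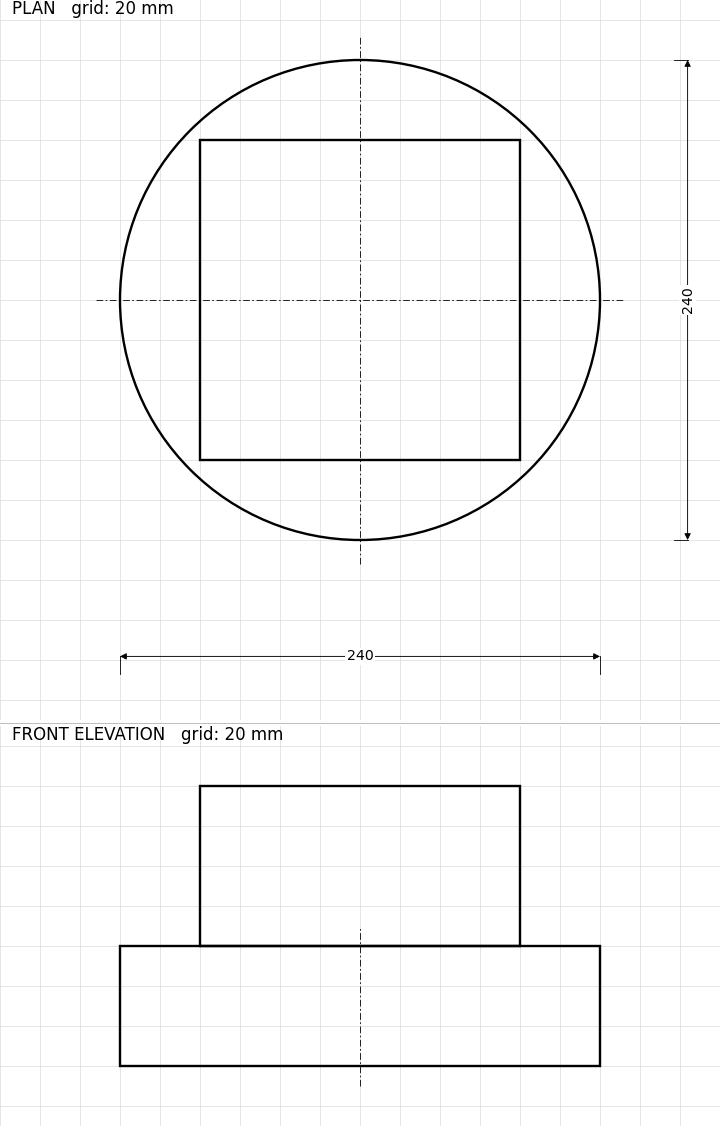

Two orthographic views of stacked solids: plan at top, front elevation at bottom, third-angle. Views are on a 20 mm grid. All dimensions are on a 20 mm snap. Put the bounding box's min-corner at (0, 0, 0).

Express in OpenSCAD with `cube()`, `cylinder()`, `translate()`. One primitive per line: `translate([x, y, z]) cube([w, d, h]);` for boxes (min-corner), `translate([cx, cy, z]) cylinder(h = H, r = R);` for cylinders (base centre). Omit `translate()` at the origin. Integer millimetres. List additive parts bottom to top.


translate([120, 120, 0]) cylinder(h = 60, r = 120);
translate([40, 40, 60]) cube([160, 160, 80]);
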